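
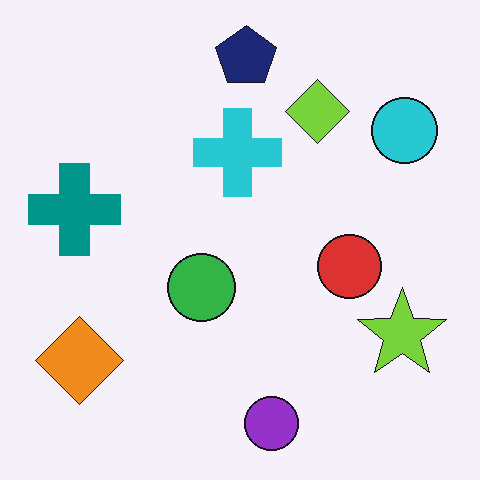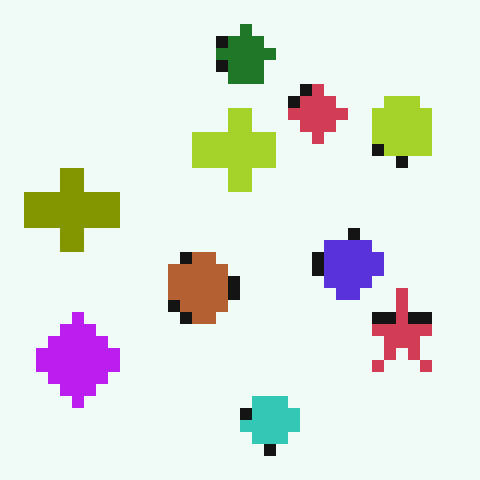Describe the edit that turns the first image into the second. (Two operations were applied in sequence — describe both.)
It was hue-shifted through roughly half the color wheel, then heavily pixelated into large blocks.

Every shape's color has rotated by the same amount around the hue wheel — a uniform hue shift. Shapes are reduced to large square blocks; fine edges and outlines are lost — a downscale-then-upscale (mosaic) effect.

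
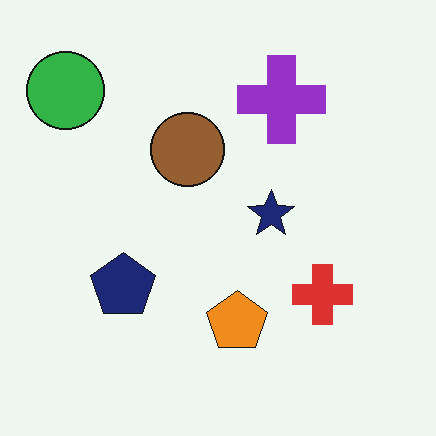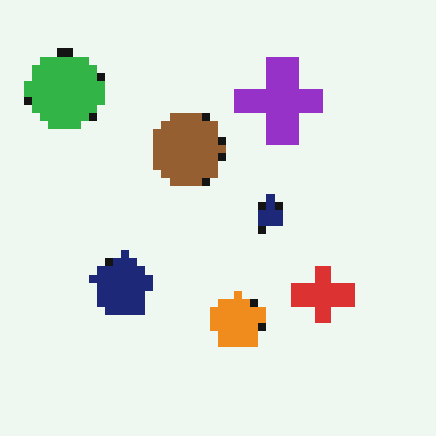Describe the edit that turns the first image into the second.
The image was moderately pixelated.

Shapes are reduced to large square blocks; fine edges and outlines are lost — a downscale-then-upscale (mosaic) effect.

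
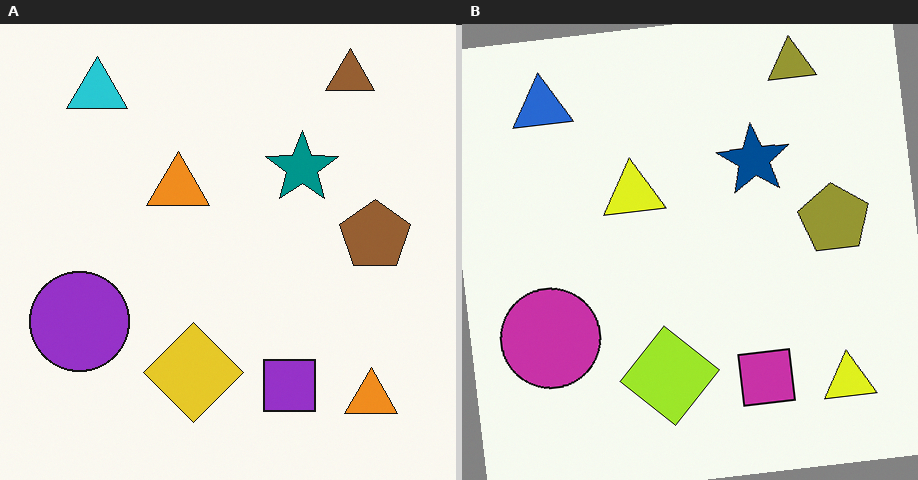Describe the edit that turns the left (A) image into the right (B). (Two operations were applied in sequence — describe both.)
This is the original image hue-shifted by a small amount, then rotated counter-clockwise by a slight angle.

Every shape's color has rotated by the same amount around the hue wheel — a uniform hue shift. Every shape is tilted by the same angle and the image corners show triangular fill wedges — a whole-image rotation by a non-right angle.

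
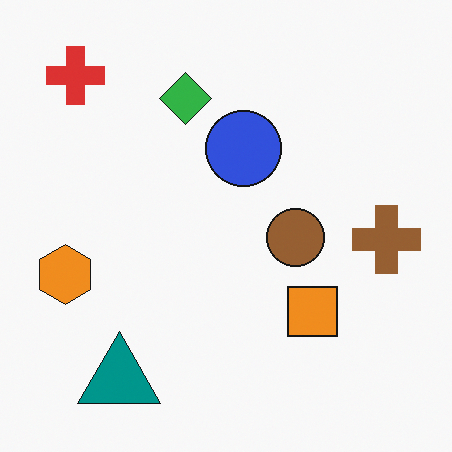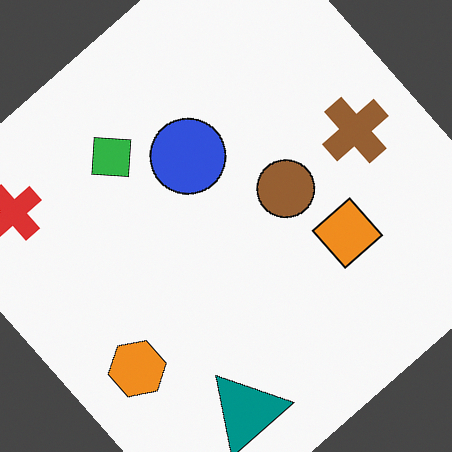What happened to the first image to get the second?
The second image is the first rotated counter-clockwise by a large amount — several tens of degrees.

Every shape is tilted by the same angle and the image corners show triangular fill wedges — a whole-image rotation by a non-right angle.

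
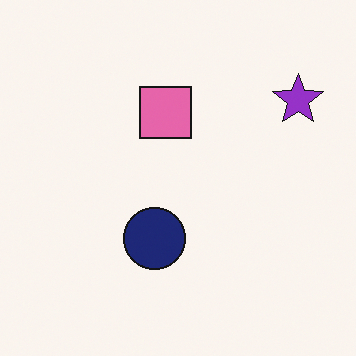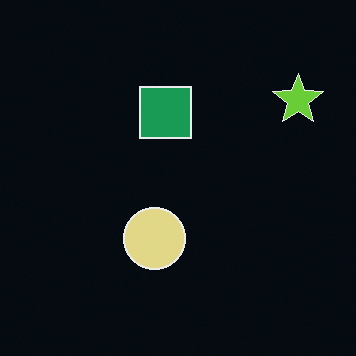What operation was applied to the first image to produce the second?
This is the original image color-inverted (negative).

The light background has become dark and every shape's color is its complement — a photographic negative.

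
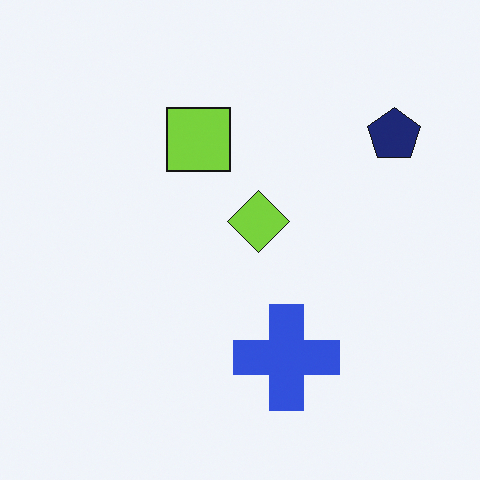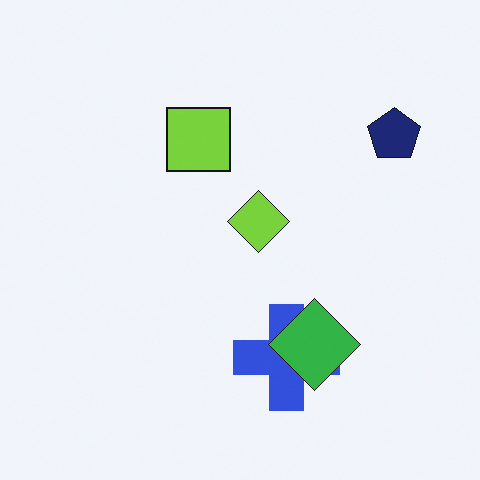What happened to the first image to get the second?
It was overlaid with an additional green diamond.

A green diamond appears in the second image that is absent from the first.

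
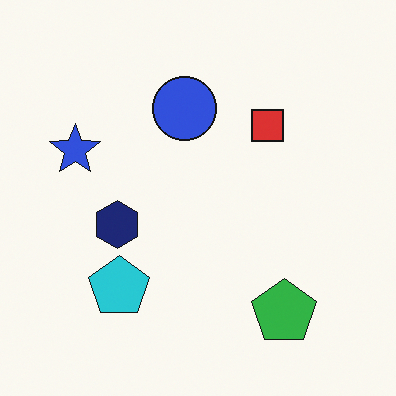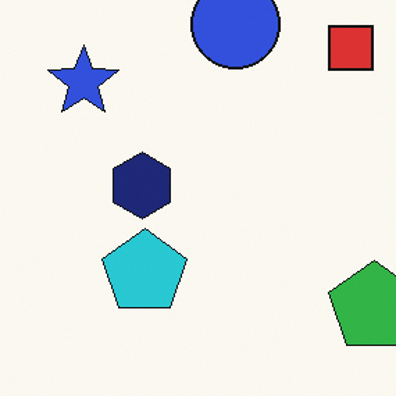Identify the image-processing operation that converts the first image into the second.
It was cropped to a modestly smaller region and rescaled.

The visible shapes are larger and the field of view is narrower; shapes near the original edges may be partly or wholly outside the frame — a crop-and-rescale.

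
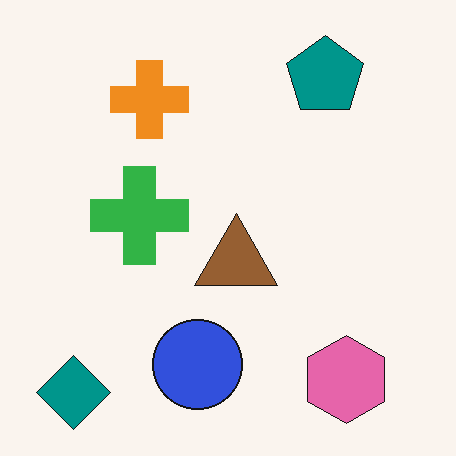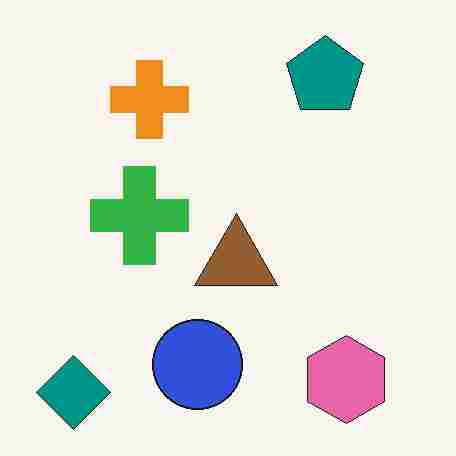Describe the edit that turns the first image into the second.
Heavily JPEG-compressed with obvious blocking artifacts.

Blocky 8×8 compression artifacts appear around shape edges and the flat background shows ringing — characteristic JPEG degradation.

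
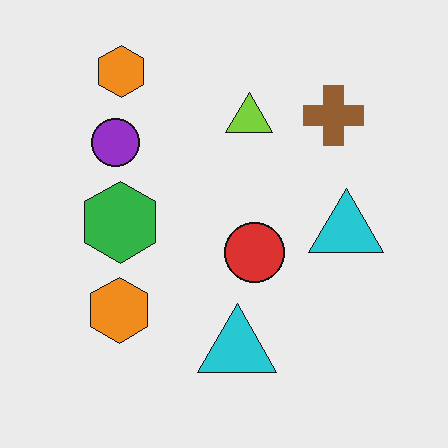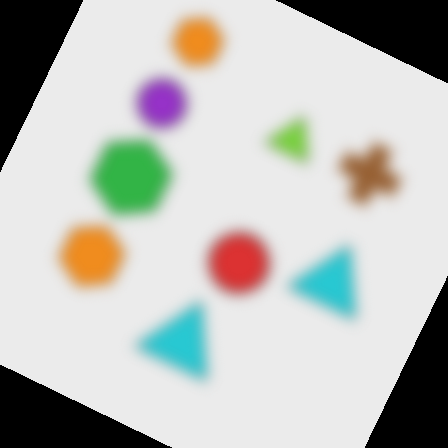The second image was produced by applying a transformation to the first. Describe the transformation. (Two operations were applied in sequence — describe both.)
Strongly gaussian-blurred, then rotated clockwise by a moderate amount.

Shape edges and outlines are uniformly softened across the whole image. Every shape is tilted by the same angle and the image corners show triangular fill wedges — a whole-image rotation by a non-right angle.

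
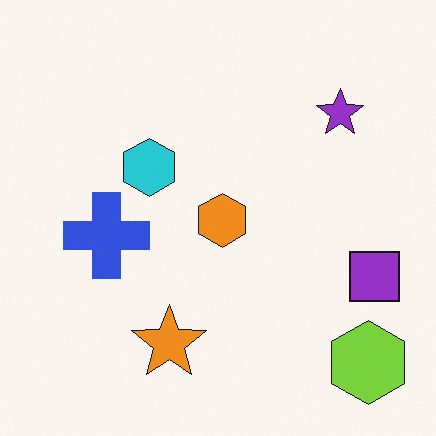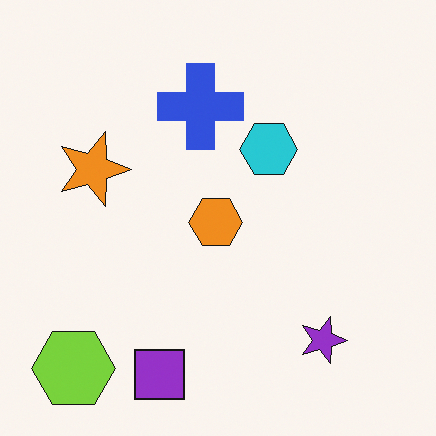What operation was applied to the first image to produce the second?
The transformation is: rotated 90° clockwise.

The lime hexagon sits in the bottom-right of the first image and the bottom-left of the second — consistent with a whole-image 90° clockwise rotation.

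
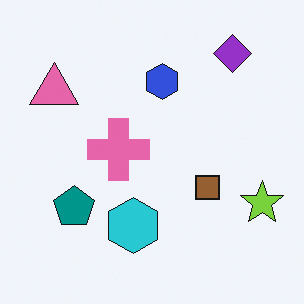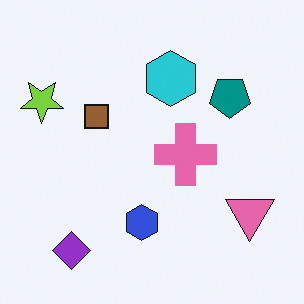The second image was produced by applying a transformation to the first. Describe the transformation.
The image was rotated 180°.

The purple diamond sits in the top-right of the first image and the bottom-left of the second — consistent with a whole-image 180° rotation.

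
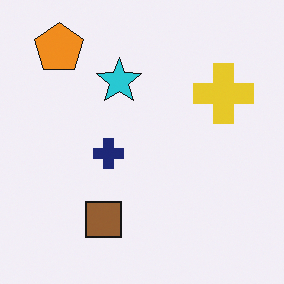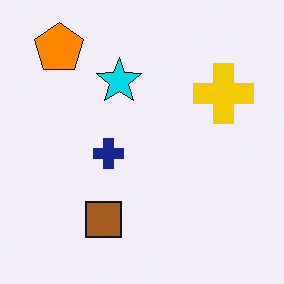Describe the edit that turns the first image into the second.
The transformation is: slightly oversaturated.

All colors are more vivid — a global saturation change.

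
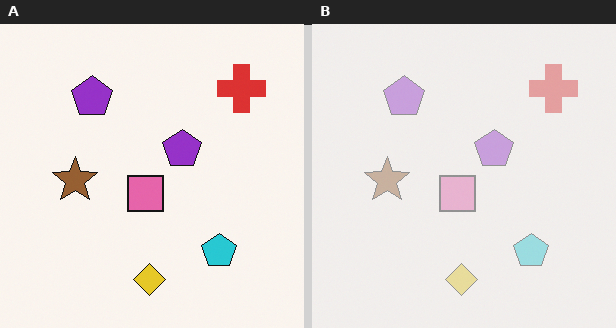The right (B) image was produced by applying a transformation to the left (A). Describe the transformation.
The transformation is: given much lower contrast.

Tones are pushed toward mid-grey across the whole image — a global contrast change.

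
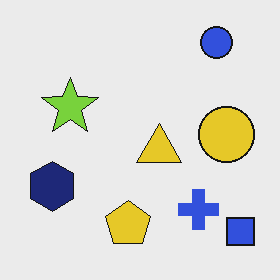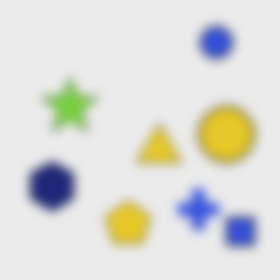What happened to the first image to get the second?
Strongly gaussian-blurred.

Shape edges and outlines are uniformly softened across the whole image.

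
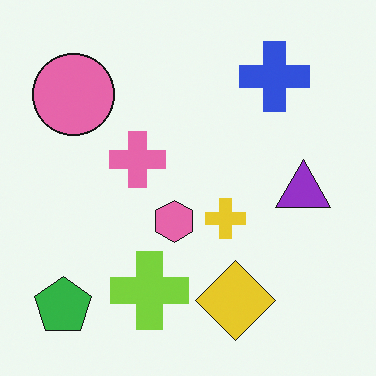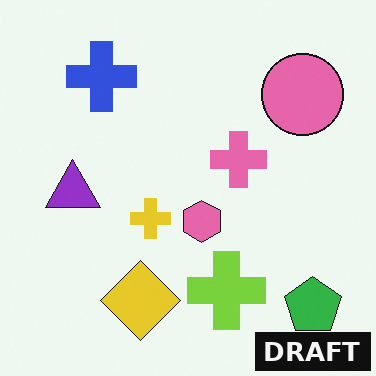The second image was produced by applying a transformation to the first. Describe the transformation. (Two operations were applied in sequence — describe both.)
It was flipped horizontally (left ↔ right), then watermarked with the text "DRAFT" in the lower-right corner.

The green pentagon is in the bottom-left of the first image and the bottom-right of the second — shapes on opposite sides of the vertical midline have swapped in a mirror flip. A dark label reading "DRAFT" appears in the lower-right corner.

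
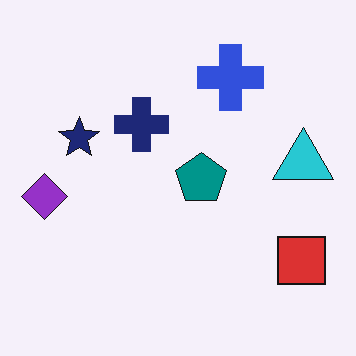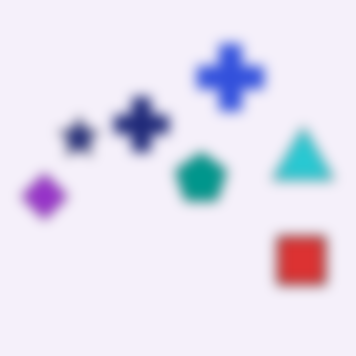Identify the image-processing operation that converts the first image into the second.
The image was strongly gaussian-blurred.

Shape edges and outlines are uniformly softened across the whole image.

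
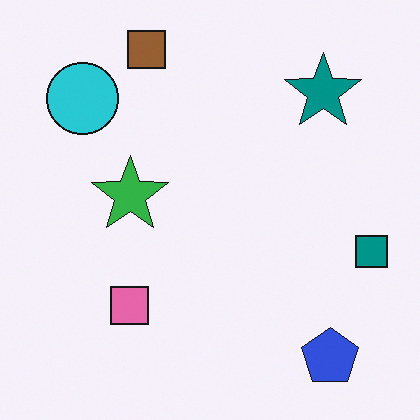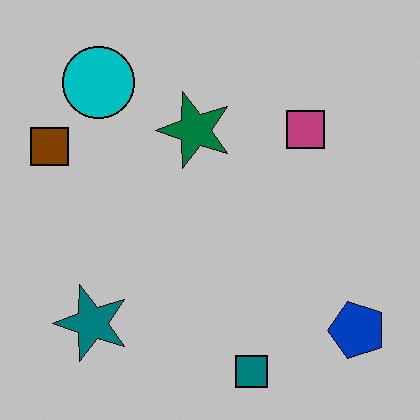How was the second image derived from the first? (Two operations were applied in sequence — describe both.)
This is the original image heavily posterized to just a handful of flat colors, then transposed (reflected across the top-left ↔ bottom-right diagonal).

Each flat color has snapped to a coarser quantized level — most visibly, the near-white background has dropped to a flat grey. Shapes have swapped their row and column positions — what was in the top-right is now in the bottom-left — a diagonal reflection.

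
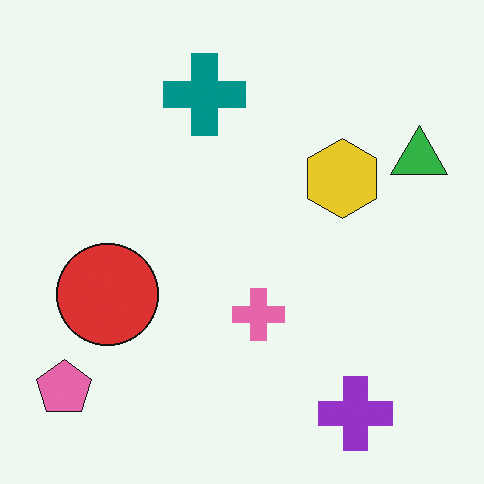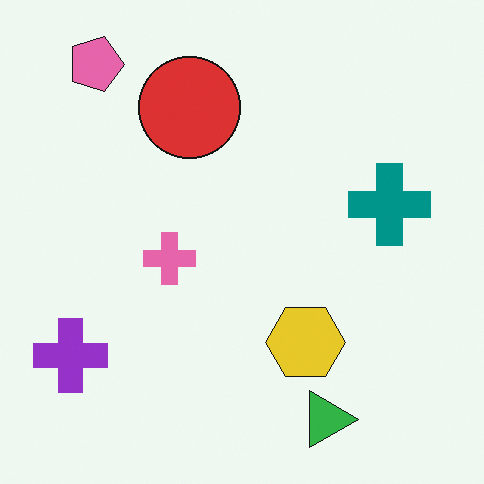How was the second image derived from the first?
Rotated 90° clockwise.

The pink pentagon sits in the bottom-left of the first image and the top-left of the second — consistent with a whole-image 90° clockwise rotation.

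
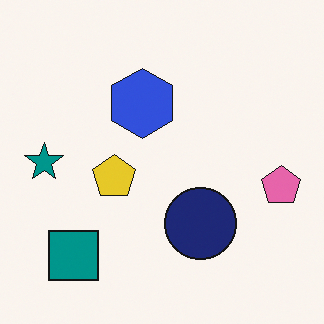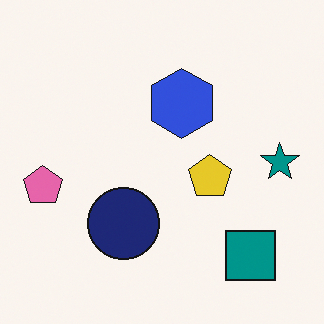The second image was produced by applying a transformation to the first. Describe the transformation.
The transformation is: flipped horizontally (left ↔ right).

The pink pentagon is in the right of the first image and the left of the second — shapes on opposite sides of the vertical midline have swapped in a mirror flip.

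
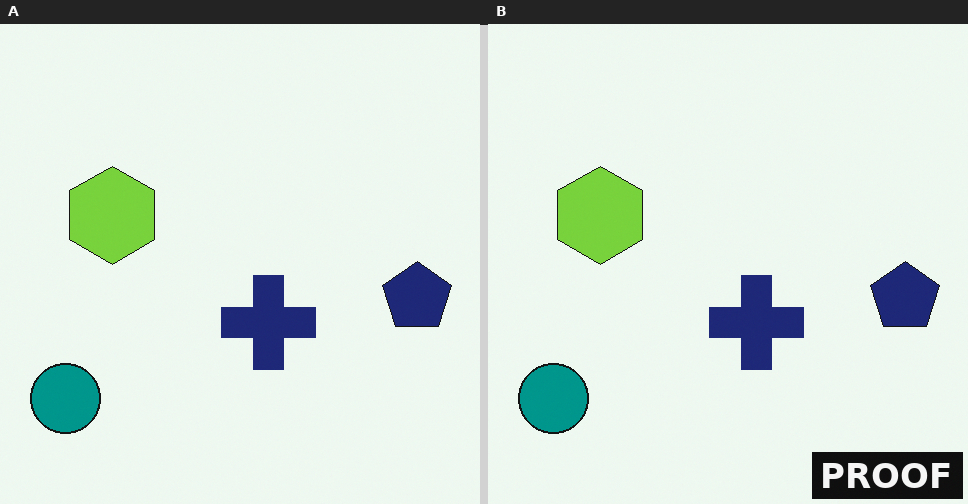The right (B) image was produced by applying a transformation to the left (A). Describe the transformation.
The image was watermarked with the text "PROOF" in the lower-right corner.

A dark label reading "PROOF" appears in the lower-right corner.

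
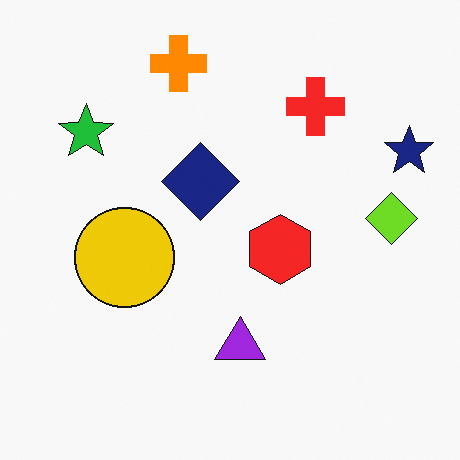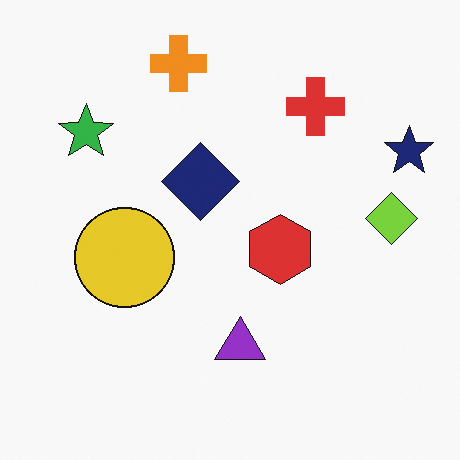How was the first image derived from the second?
It was slightly oversaturated.

All colors are more vivid — a global saturation change.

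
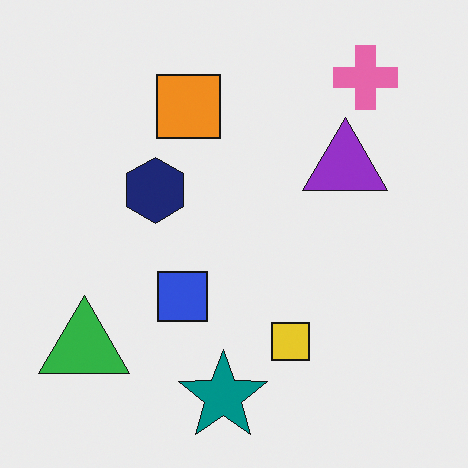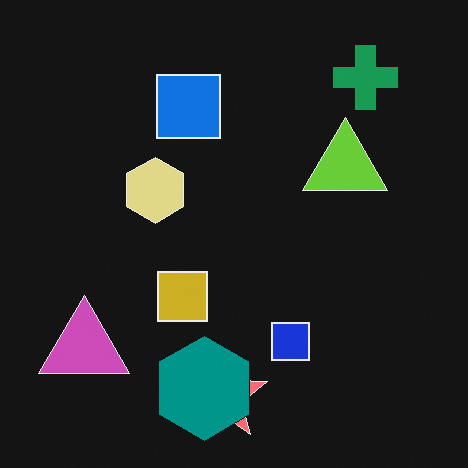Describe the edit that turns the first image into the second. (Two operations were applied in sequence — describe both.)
The second image is the first color-inverted (negative), then overlaid with an additional teal hexagon.

The light background has become dark and every shape's color is its complement — a photographic negative. A teal hexagon appears in the second image that is absent from the first.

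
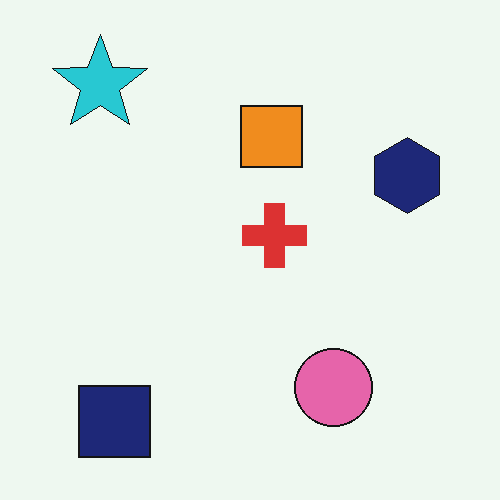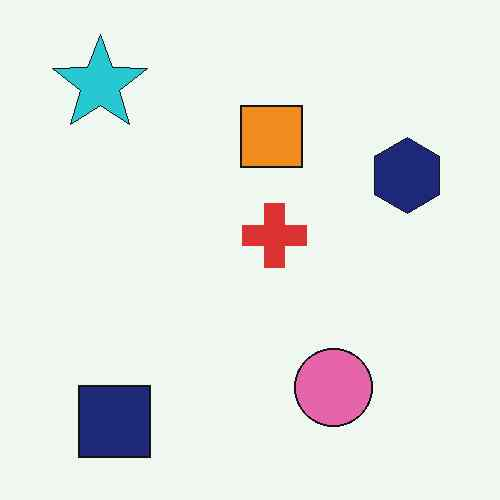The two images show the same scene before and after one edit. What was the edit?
JPEG-compressed with visible artifacts.

Blocky 8×8 compression artifacts appear around shape edges and the flat background shows ringing — characteristic JPEG degradation.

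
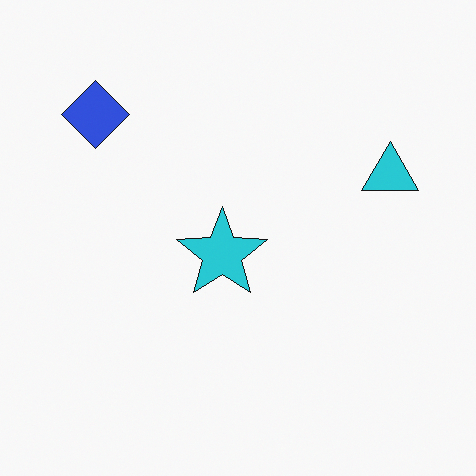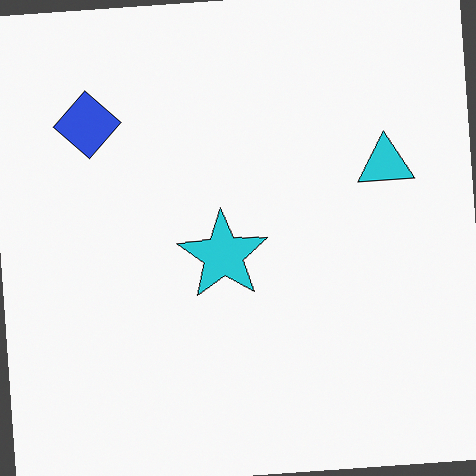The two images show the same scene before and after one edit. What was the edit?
Rotated counter-clockwise by a few degrees.

Every shape is tilted by the same angle and the image corners show triangular fill wedges — a whole-image rotation by a non-right angle.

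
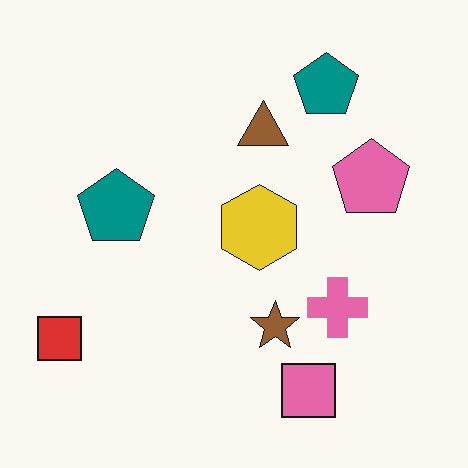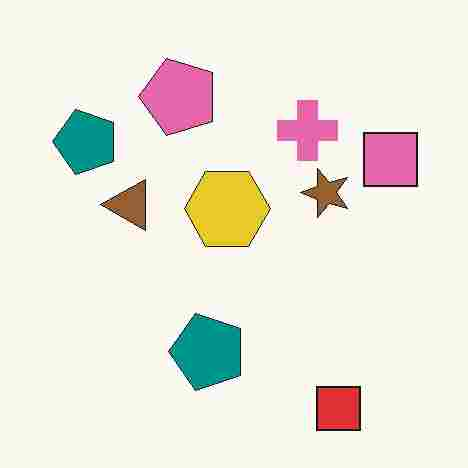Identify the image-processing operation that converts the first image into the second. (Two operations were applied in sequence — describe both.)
The image was rotated 90° counter-clockwise, then heavily JPEG-compressed with obvious blocking artifacts.

The red square sits in the bottom-left of the first image and the bottom-right of the second — consistent with a whole-image 90° counter-clockwise rotation. Blocky 8×8 compression artifacts appear around shape edges and the flat background shows ringing — characteristic JPEG degradation.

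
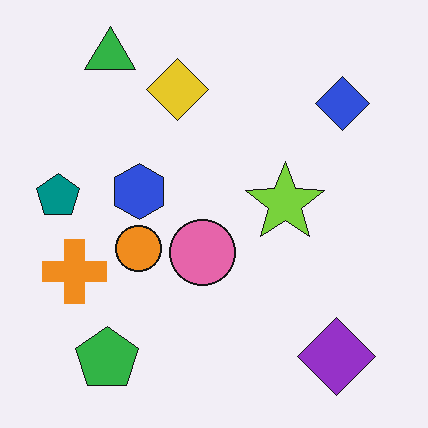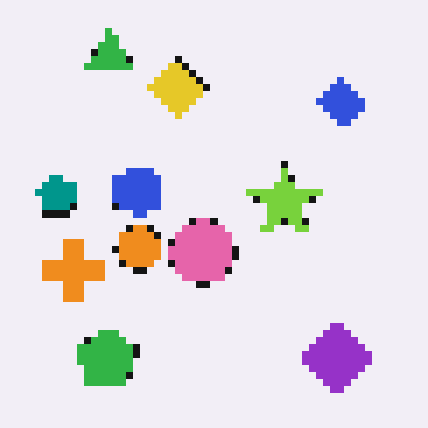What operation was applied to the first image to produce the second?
It was pixelated into visible square blocks.

Shapes are reduced to large square blocks; fine edges and outlines are lost — a downscale-then-upscale (mosaic) effect.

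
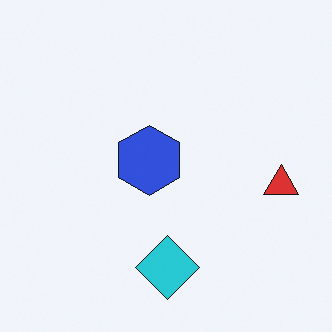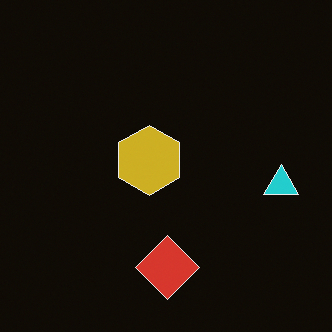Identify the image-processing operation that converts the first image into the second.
Color-inverted (negative).

The light background has become dark and every shape's color is its complement — a photographic negative.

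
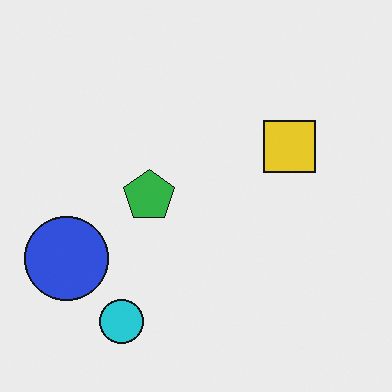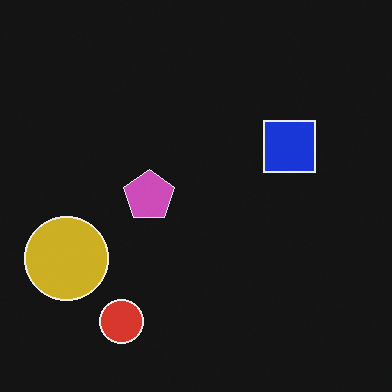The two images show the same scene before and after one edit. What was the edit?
The image was color-inverted (negative).

The light background has become dark and every shape's color is its complement — a photographic negative.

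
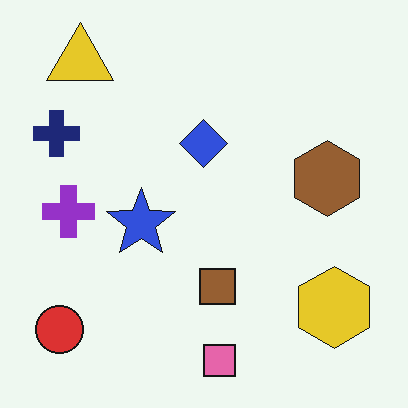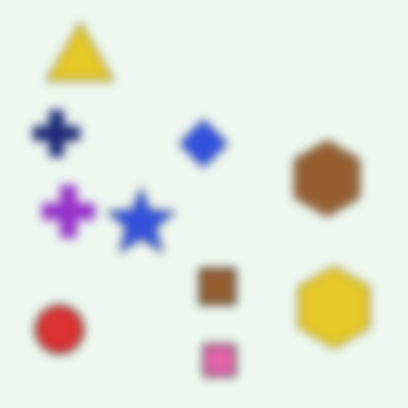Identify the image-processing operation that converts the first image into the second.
The second image is the first moderately blurred.

Shape edges and outlines are uniformly softened across the whole image.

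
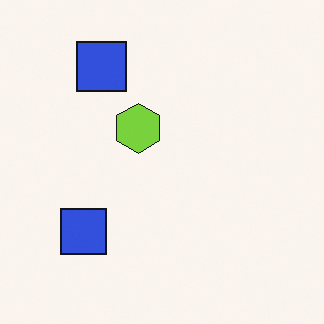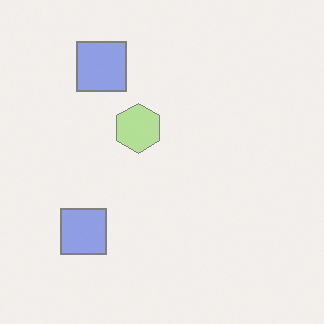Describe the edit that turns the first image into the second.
Given much lower contrast.

Tones are pushed toward mid-grey across the whole image — a global contrast change.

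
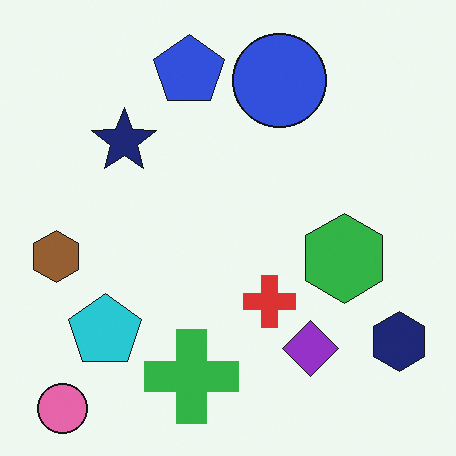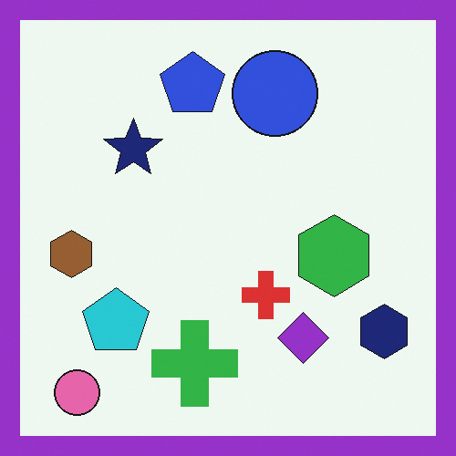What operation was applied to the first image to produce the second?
This is the original image framed with a purple border.

A solid purple frame runs around the edge of the second image, with the content slightly shrunk inside it.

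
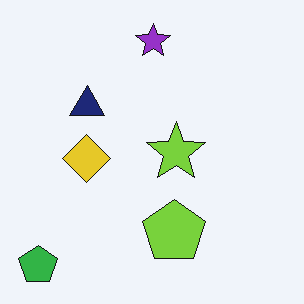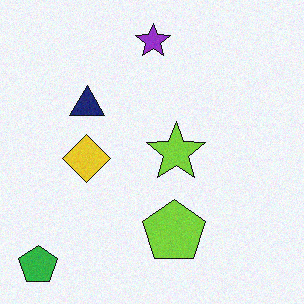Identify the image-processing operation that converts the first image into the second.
The image was degraded with a light layer of grain.

Random speckle covers the whole image, including the flat background.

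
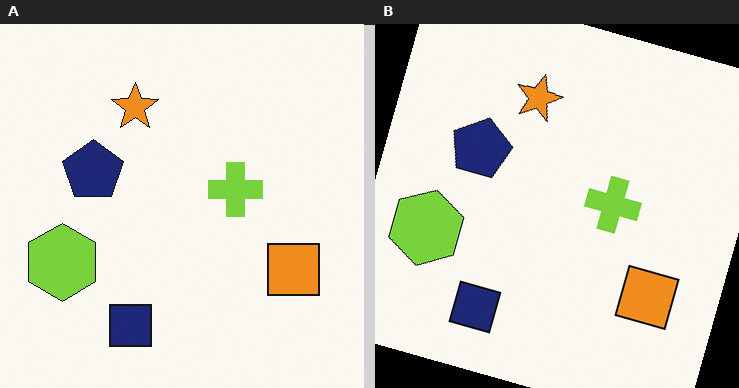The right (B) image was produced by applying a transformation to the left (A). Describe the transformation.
Rotated clockwise by a clearly visible amount.

Every shape is tilted by the same angle and the image corners show triangular fill wedges — a whole-image rotation by a non-right angle.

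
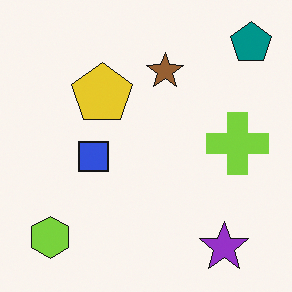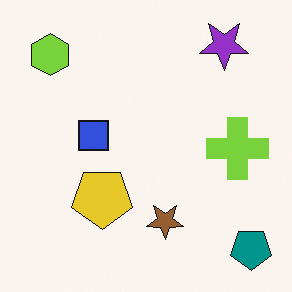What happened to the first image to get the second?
The image was flipped vertically (top ↔ bottom).

The teal pentagon is in the top-right of the first image and the bottom-right of the second — shapes on opposite sides of the horizontal midline have swapped in a mirror flip.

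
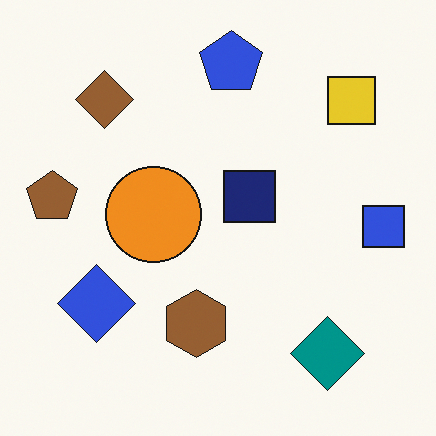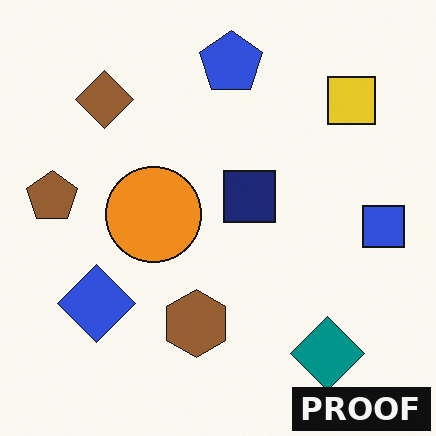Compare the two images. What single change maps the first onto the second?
This is the original image watermarked with the text "PROOF" in the lower-right corner.

A dark label reading "PROOF" appears in the lower-right corner.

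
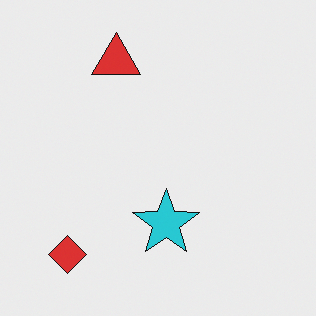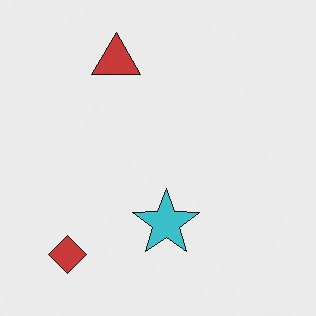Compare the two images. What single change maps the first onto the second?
The second image is the first slightly desaturated.

All colors are more muted and greyish — a global saturation change.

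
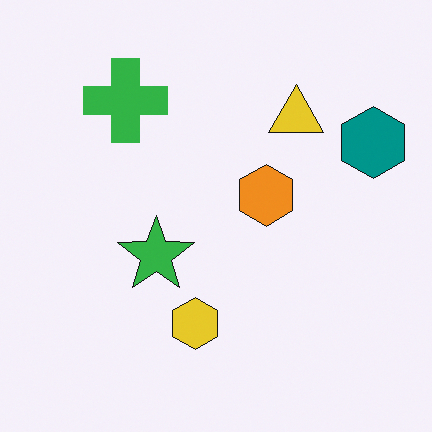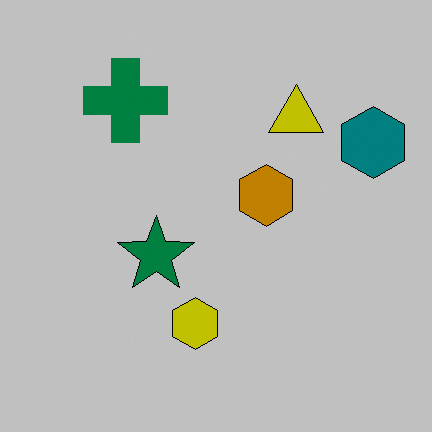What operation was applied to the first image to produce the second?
It was heavily posterized to just a handful of flat colors.

Each flat color has snapped to a coarser quantized level — most visibly, the near-white background has dropped to a flat grey.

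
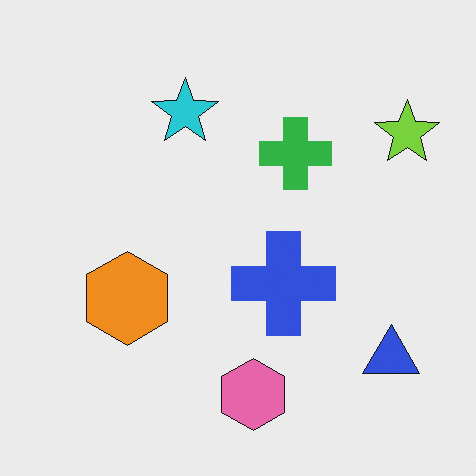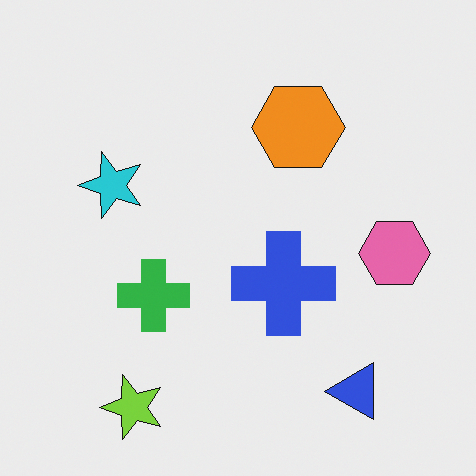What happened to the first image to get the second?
It was transposed (reflected across the top-left ↔ bottom-right diagonal).

Shapes have swapped their row and column positions — what was in the top-right is now in the bottom-left — a diagonal reflection.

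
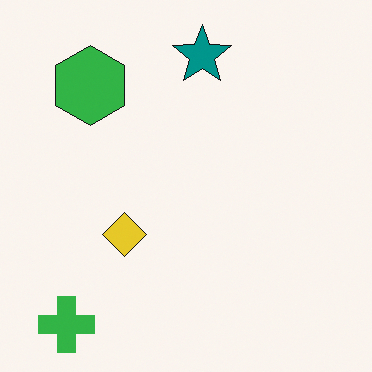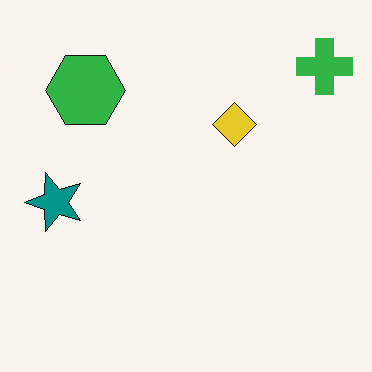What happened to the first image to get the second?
This is the original image transposed (reflected across the top-left ↔ bottom-right diagonal).

Shapes have swapped their row and column positions — what was in the top-right is now in the bottom-left — a diagonal reflection.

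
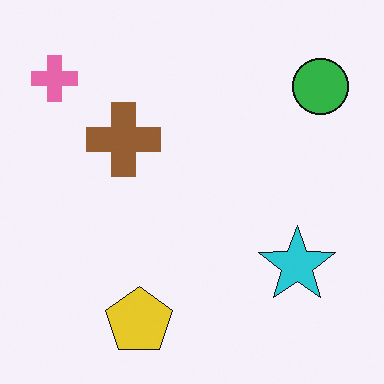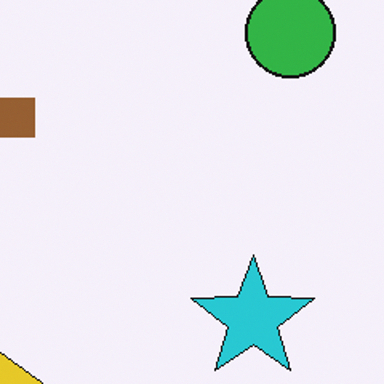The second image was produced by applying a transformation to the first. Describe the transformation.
The transformation is: cropped slightly and scaled back up.

The visible shapes are larger and the field of view is narrower; shapes near the original edges may be partly or wholly outside the frame — a crop-and-rescale.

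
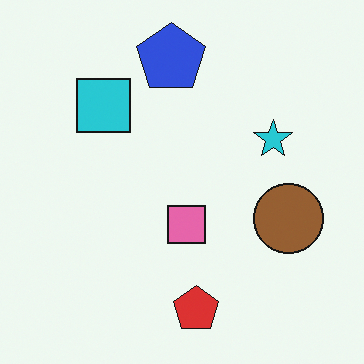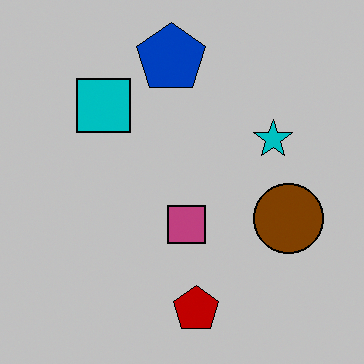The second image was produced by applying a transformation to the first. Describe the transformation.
It was aggressively posterized.

Each flat color has snapped to a coarser quantized level — most visibly, the near-white background has dropped to a flat grey.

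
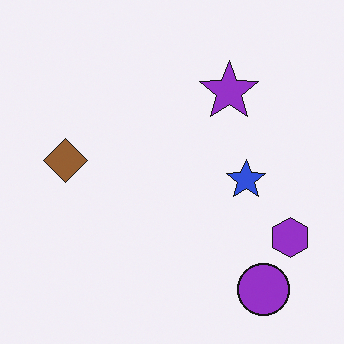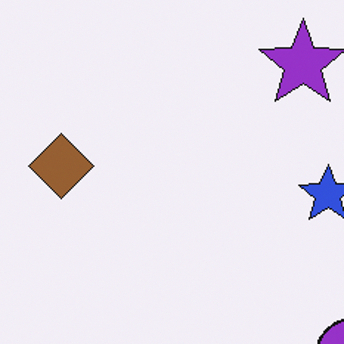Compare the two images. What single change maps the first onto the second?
The second image is the first cropped to a modestly smaller region and rescaled.

The visible shapes are larger and the field of view is narrower; shapes near the original edges may be partly or wholly outside the frame — a crop-and-rescale.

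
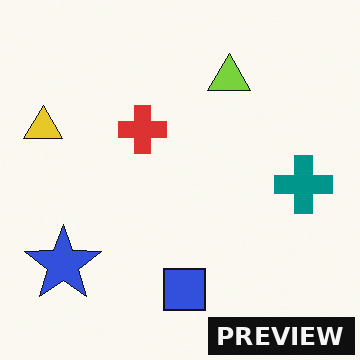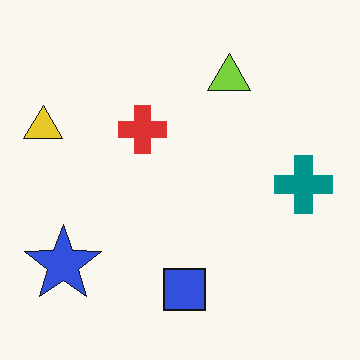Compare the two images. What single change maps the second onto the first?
The first image is the second watermarked with the text "PREVIEW" in the lower-right corner.

A dark label reading "PREVIEW" appears in the lower-right corner.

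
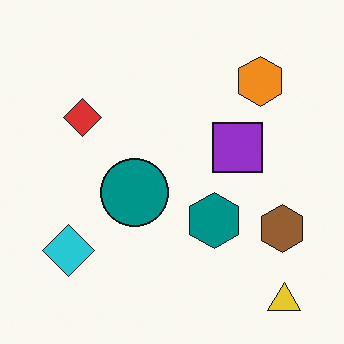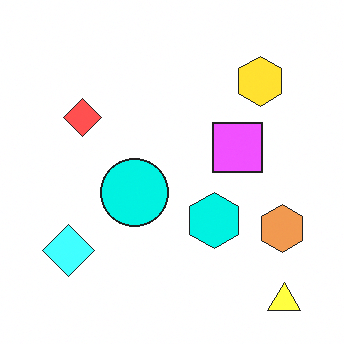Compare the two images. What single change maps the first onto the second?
This is the original image noticeably brightened.

Every pixel — background and shapes alike — is uniformly brightened.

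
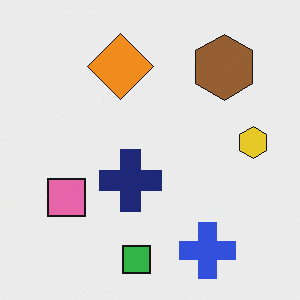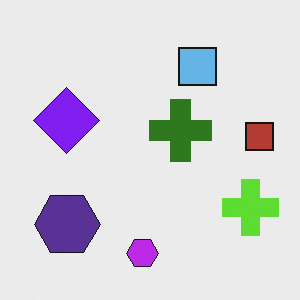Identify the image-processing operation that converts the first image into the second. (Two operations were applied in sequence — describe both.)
The image was hue-shifted through roughly half the color wheel, then transposed (reflected across the top-left ↔ bottom-right diagonal).

Every shape's color has rotated by the same amount around the hue wheel — a uniform hue shift. Shapes have swapped their row and column positions — what was in the top-right is now in the bottom-left — a diagonal reflection.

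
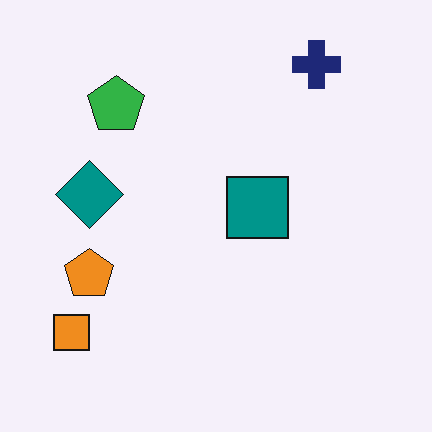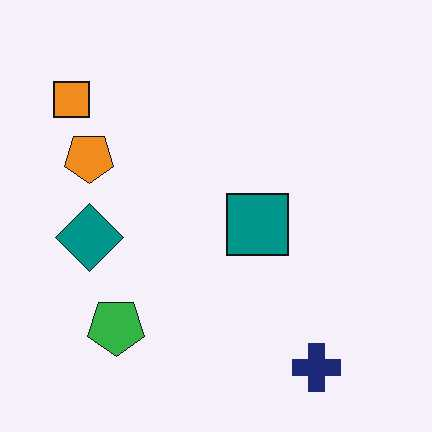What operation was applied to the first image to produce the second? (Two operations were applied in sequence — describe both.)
The transformation is: flipped vertically (top ↔ bottom), then JPEG-compressed with visible artifacts.

The navy cross is in the top-right of the first image and the bottom-right of the second — shapes on opposite sides of the horizontal midline have swapped in a mirror flip. Blocky 8×8 compression artifacts appear around shape edges and the flat background shows ringing — characteristic JPEG degradation.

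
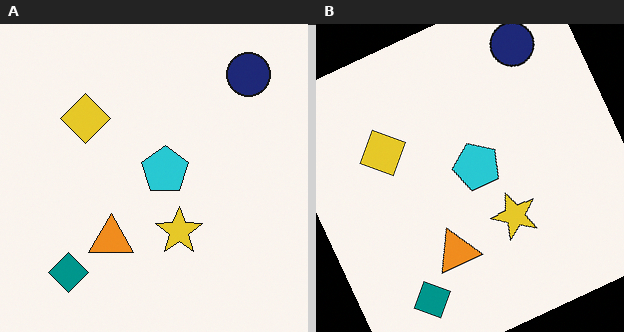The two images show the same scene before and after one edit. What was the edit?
Rotated counter-clockwise by a clearly visible amount.

Every shape is tilted by the same angle and the image corners show triangular fill wedges — a whole-image rotation by a non-right angle.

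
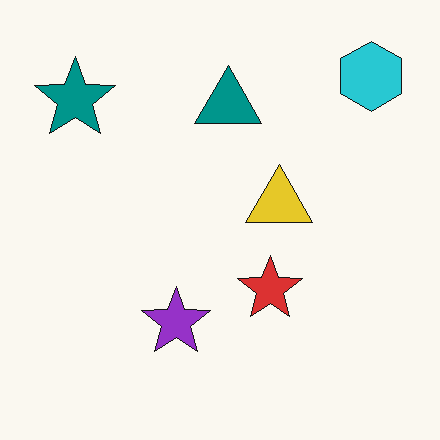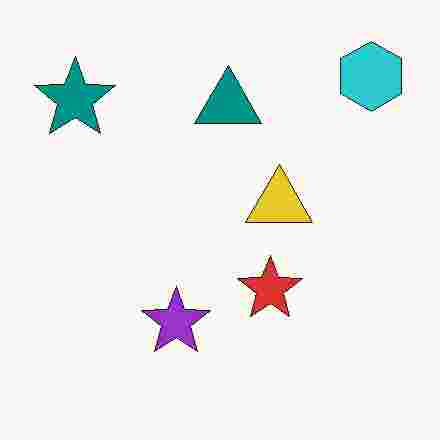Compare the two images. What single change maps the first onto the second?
The image was degraded with heavy JPEG compression.

Blocky 8×8 compression artifacts appear around shape edges and the flat background shows ringing — characteristic JPEG degradation.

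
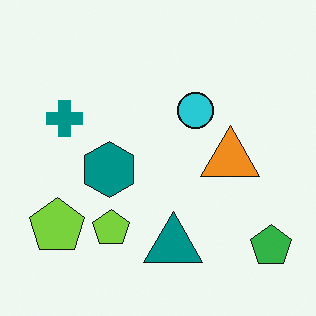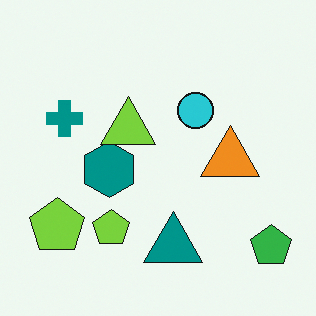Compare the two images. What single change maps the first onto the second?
The image was overlaid with an additional lime triangle.

A lime triangle appears in the second image that is absent from the first.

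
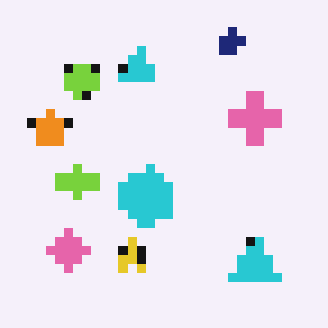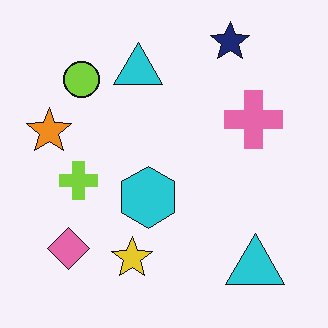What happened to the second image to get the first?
It was coarsely pixelated.

Shapes are reduced to large square blocks; fine edges and outlines are lost — a downscale-then-upscale (mosaic) effect.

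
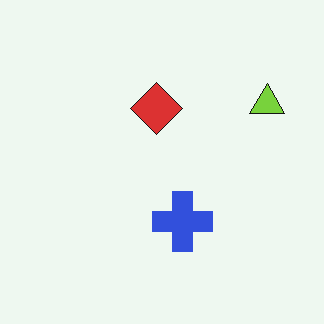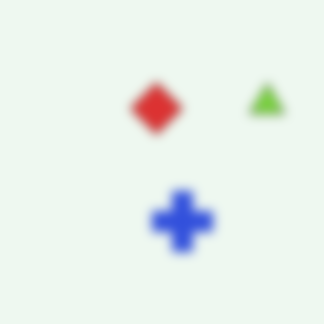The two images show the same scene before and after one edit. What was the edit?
This is the original image heavily blurred.

Shape edges and outlines are uniformly softened across the whole image.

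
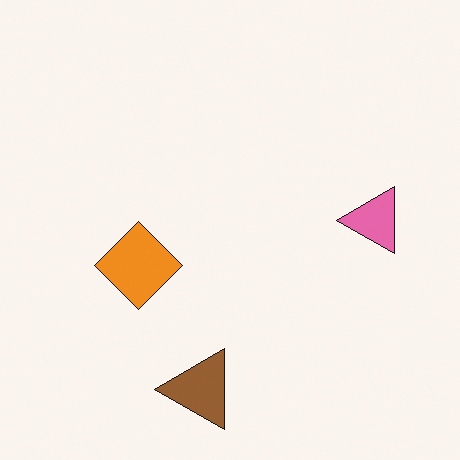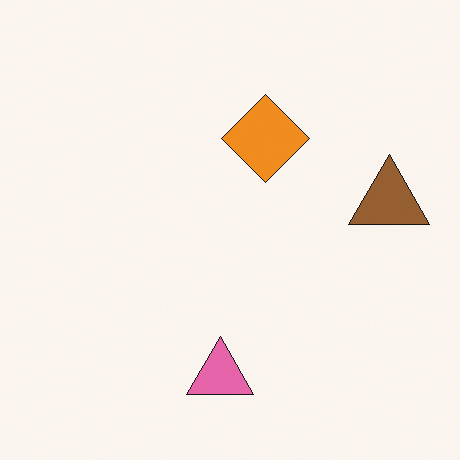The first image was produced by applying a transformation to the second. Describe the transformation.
The first image is the second transposed (reflected across the top-left ↔ bottom-right diagonal).

Shapes have swapped their row and column positions — what was in the top-right is now in the bottom-left — a diagonal reflection.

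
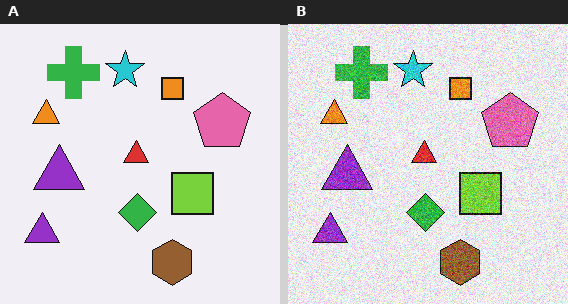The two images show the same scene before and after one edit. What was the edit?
It was degraded with heavy additive noise.

Random speckle covers the whole image, including the flat background.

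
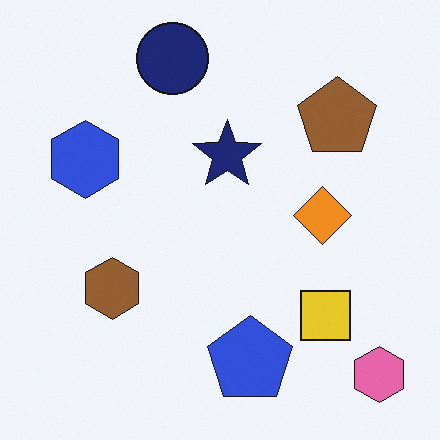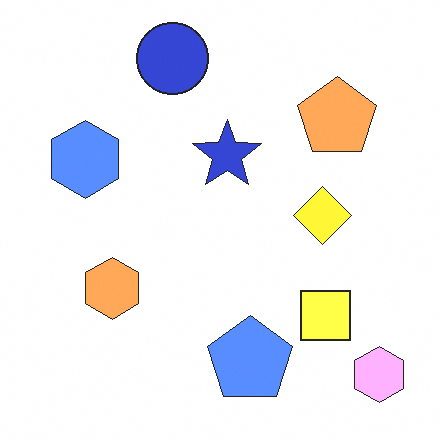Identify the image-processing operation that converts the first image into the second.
The transformation is: noticeably brightened.

Every pixel — background and shapes alike — is uniformly brightened.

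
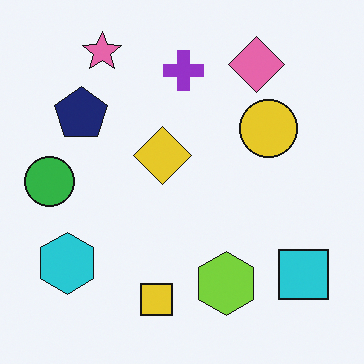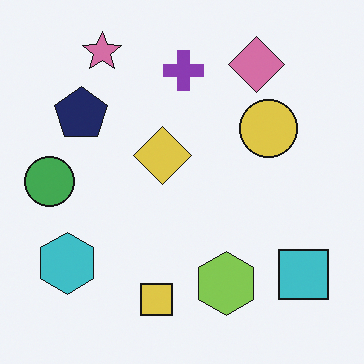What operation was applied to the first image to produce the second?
This is the original image slightly desaturated.

All colors are more muted and greyish — a global saturation change.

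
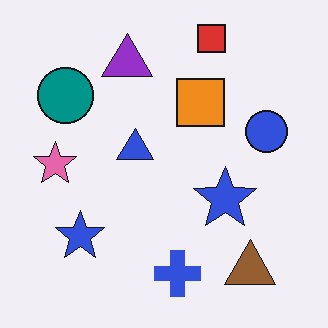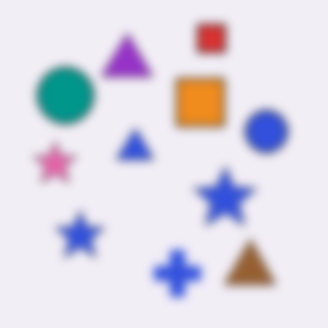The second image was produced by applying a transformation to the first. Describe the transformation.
The second image is the first moderately blurred.

Shape edges and outlines are uniformly softened across the whole image.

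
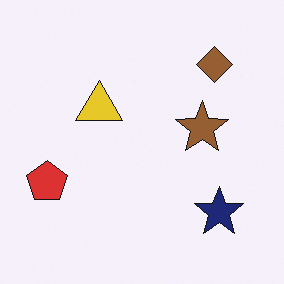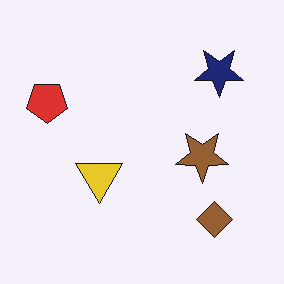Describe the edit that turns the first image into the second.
This is the original image flipped vertically (top ↔ bottom).

The brown diamond is in the top-right of the first image and the bottom-right of the second — shapes on opposite sides of the horizontal midline have swapped in a mirror flip.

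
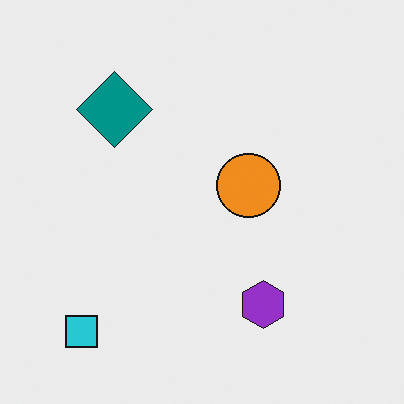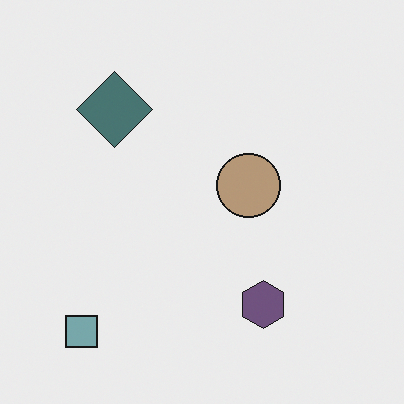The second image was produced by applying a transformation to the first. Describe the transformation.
Heavily desaturated.

All colors are more muted and greyish — a global saturation change.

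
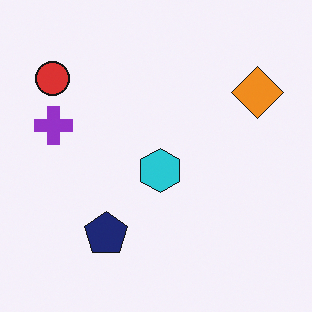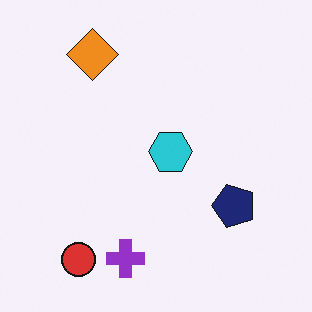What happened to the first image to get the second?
The transformation is: rotated 90° counter-clockwise.

The red circle sits in the top-left of the first image and the bottom-left of the second — consistent with a whole-image 90° counter-clockwise rotation.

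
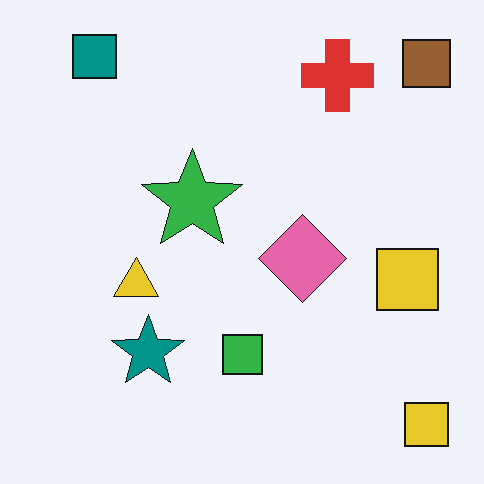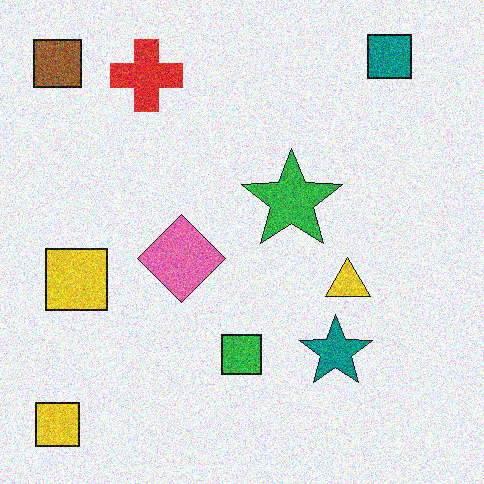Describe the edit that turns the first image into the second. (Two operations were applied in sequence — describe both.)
It was flipped horizontally (left ↔ right), then degraded with heavy additive noise.

The brown square is in the top-right of the first image and the top-left of the second — shapes on opposite sides of the vertical midline have swapped in a mirror flip. Random speckle covers the whole image, including the flat background.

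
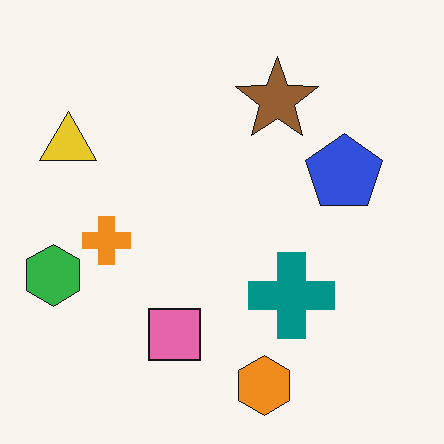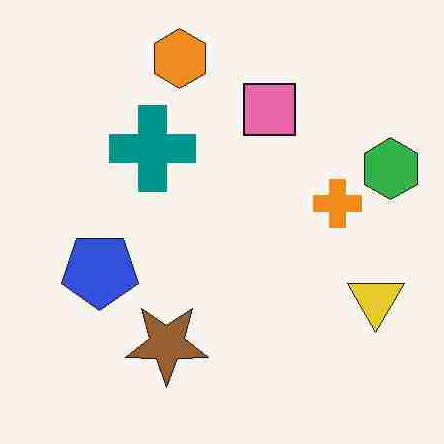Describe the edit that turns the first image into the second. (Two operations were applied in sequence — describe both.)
It was degraded with heavy JPEG compression, then rotated 180°.

Blocky 8×8 compression artifacts appear around shape edges and the flat background shows ringing — characteristic JPEG degradation. The green hexagon sits in the left of the first image and the right of the second — consistent with a whole-image 180° rotation.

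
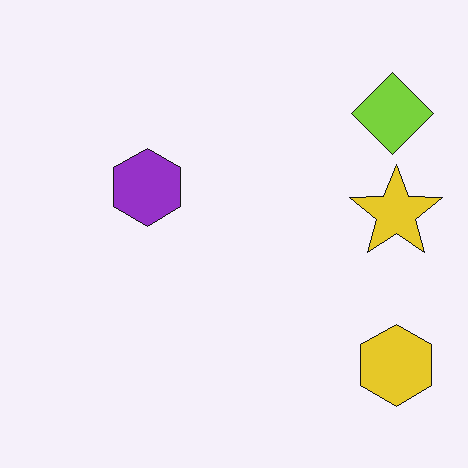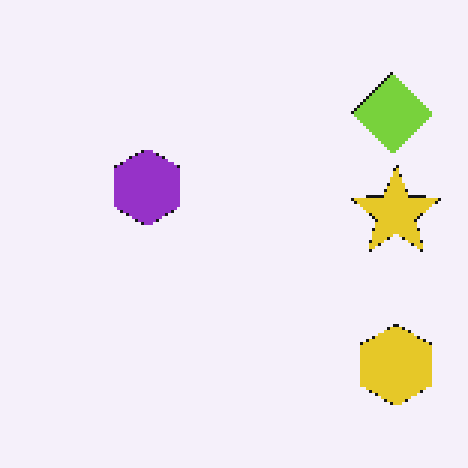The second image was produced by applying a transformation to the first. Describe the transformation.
The image was mildly pixelated.

Shapes are reduced to large square blocks; fine edges and outlines are lost — a downscale-then-upscale (mosaic) effect.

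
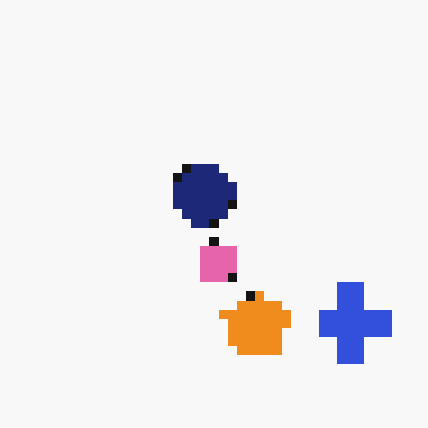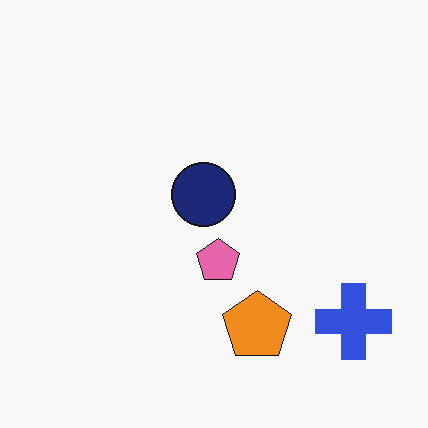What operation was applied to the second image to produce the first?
Heavily pixelated into large blocks.

Shapes are reduced to large square blocks; fine edges and outlines are lost — a downscale-then-upscale (mosaic) effect.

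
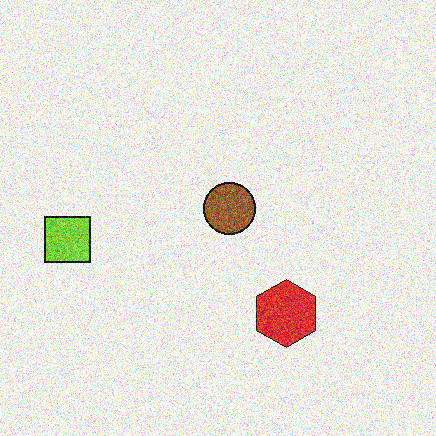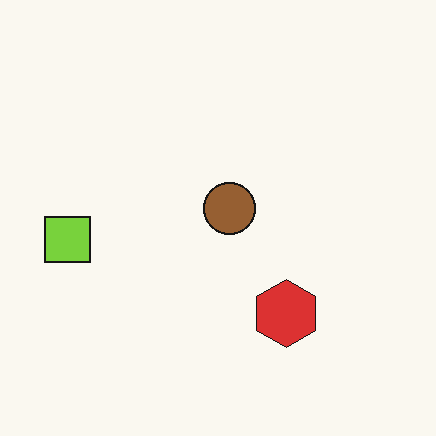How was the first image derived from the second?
The first image is the second degraded with strong gaussian noise.

Random speckle covers the whole image, including the flat background.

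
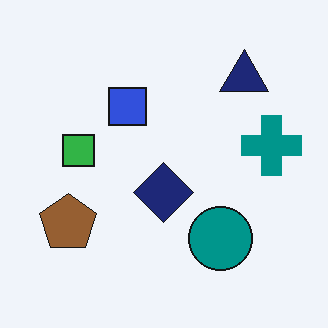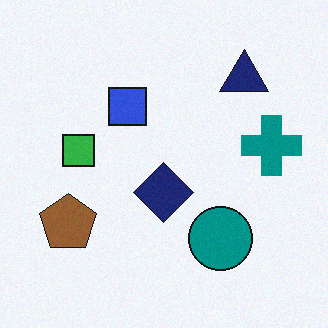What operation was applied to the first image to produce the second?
Degraded with a light layer of grain.

Random speckle covers the whole image, including the flat background.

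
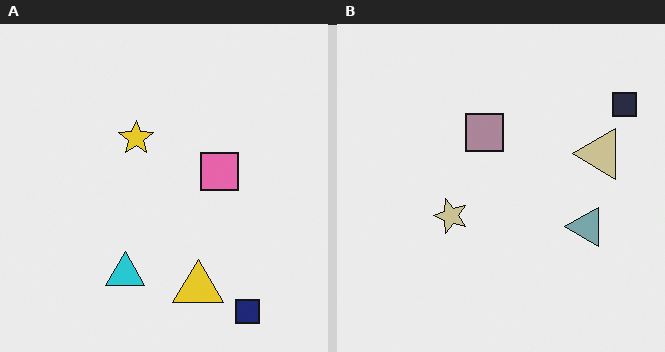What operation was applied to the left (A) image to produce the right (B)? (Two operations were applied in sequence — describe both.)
Rotated 90° counter-clockwise, then heavily desaturated.

The navy square sits in the bottom-right of the left (A) image and the top-right of the right (B) — consistent with a whole-image 90° counter-clockwise rotation. All colors are more muted and greyish — a global saturation change.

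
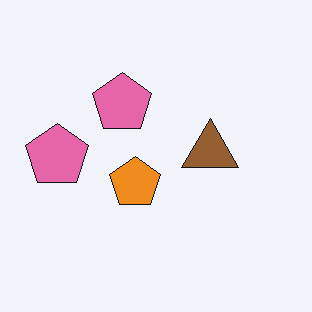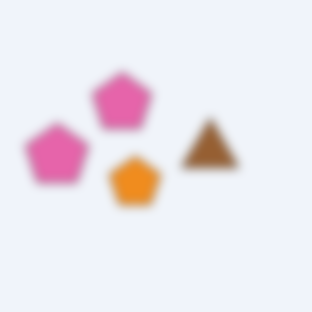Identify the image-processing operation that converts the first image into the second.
The image was strongly gaussian-blurred.

Shape edges and outlines are uniformly softened across the whole image.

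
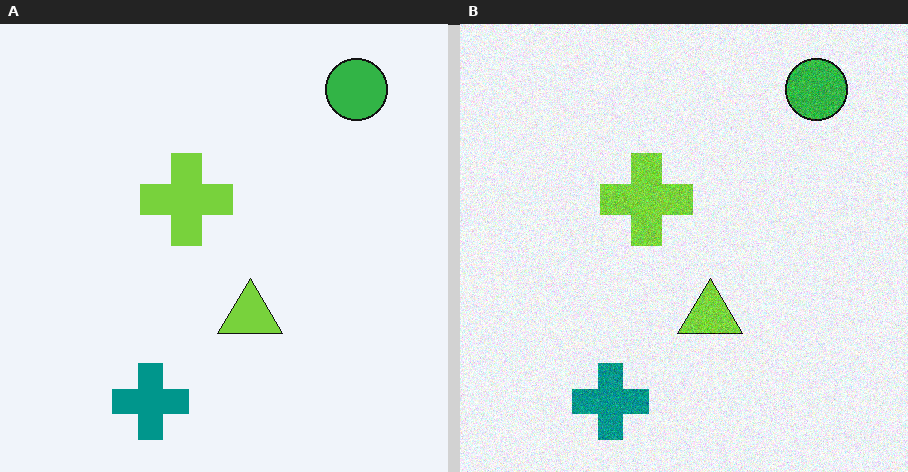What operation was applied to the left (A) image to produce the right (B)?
Degraded with visible gaussian noise.

Random speckle covers the whole image, including the flat background.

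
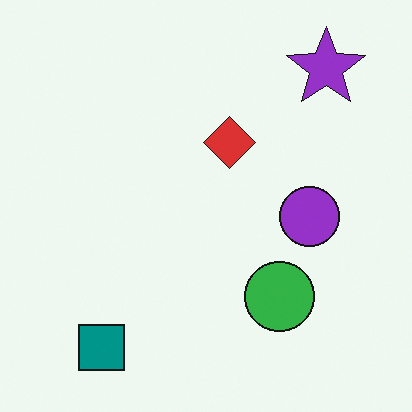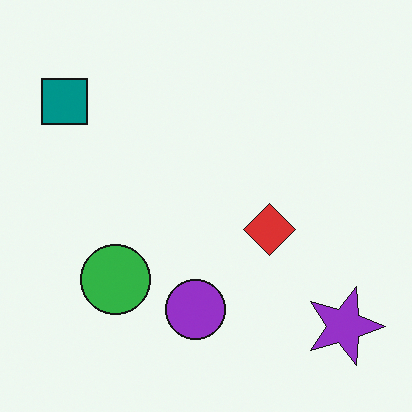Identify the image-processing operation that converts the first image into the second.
The image was rotated 90° clockwise.

The purple star sits in the top-right of the first image and the bottom-right of the second — consistent with a whole-image 90° clockwise rotation.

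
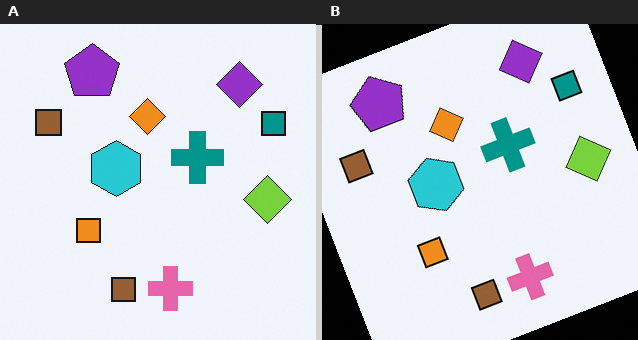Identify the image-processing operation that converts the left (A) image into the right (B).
This is the original image rotated counter-clockwise by a moderate amount.

Every shape is tilted by the same angle and the image corners show triangular fill wedges — a whole-image rotation by a non-right angle.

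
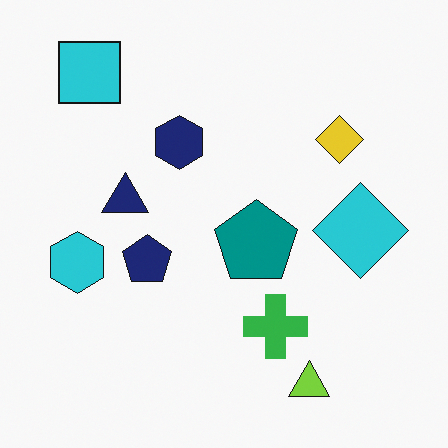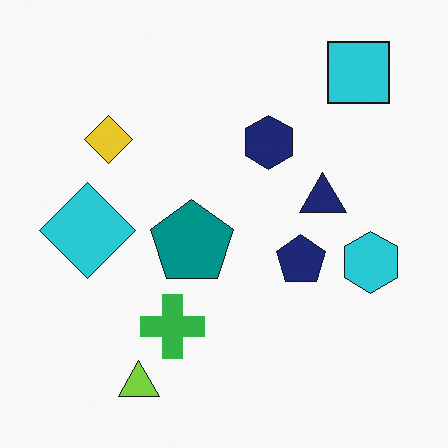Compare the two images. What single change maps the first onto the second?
It was flipped horizontally (left ↔ right).

The cyan hexagon is in the left of the first image and the right of the second — shapes on opposite sides of the vertical midline have swapped in a mirror flip.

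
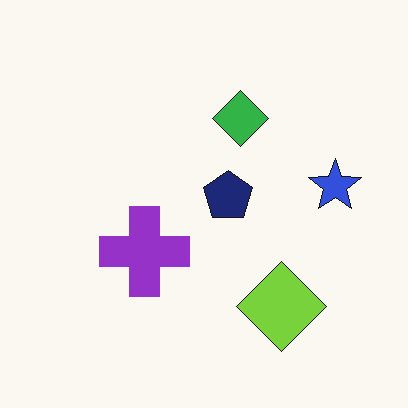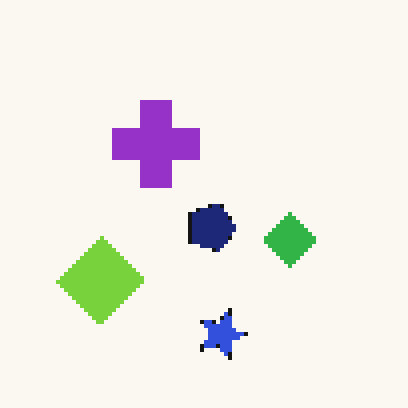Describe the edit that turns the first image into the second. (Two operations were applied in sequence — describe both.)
This is the original image rotated 90° clockwise, then mildly pixelated.

The blue star sits in the right of the first image and the bottom of the second — consistent with a whole-image 90° clockwise rotation. Shapes are reduced to large square blocks; fine edges and outlines are lost — a downscale-then-upscale (mosaic) effect.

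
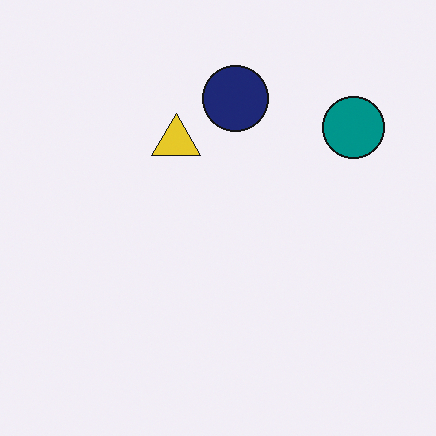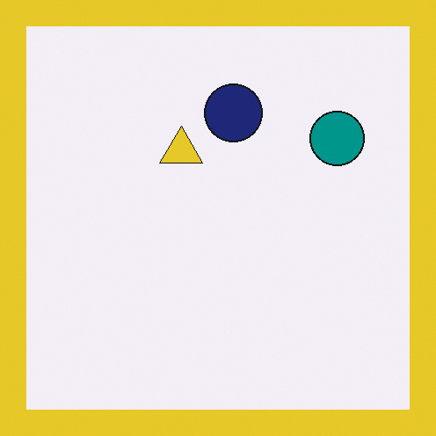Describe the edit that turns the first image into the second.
This is the original image framed with a yellow border.

A solid yellow frame runs around the edge of the second image, with the content slightly shrunk inside it.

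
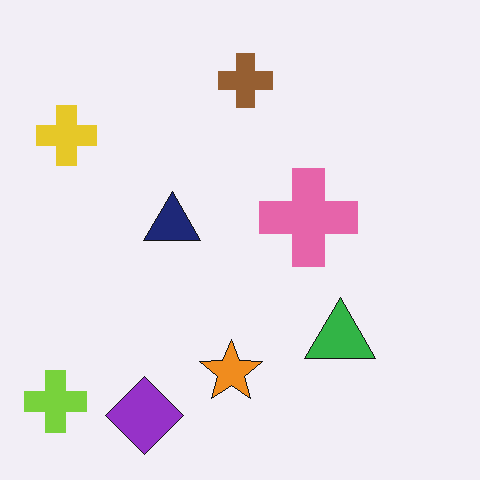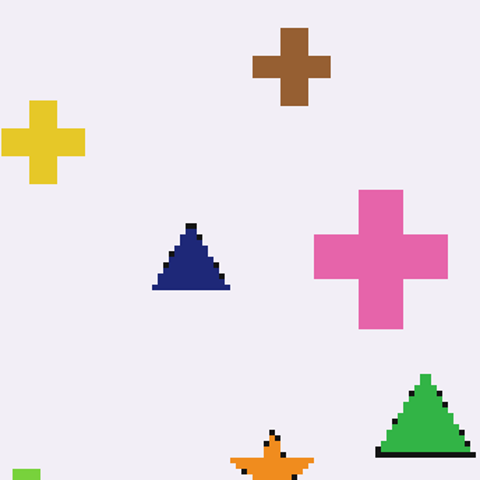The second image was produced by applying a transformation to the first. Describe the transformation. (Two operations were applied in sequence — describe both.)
It was lightly pixelated (a mild mosaic effect), then cropped slightly and scaled back up.

Shapes are reduced to large square blocks; fine edges and outlines are lost — a downscale-then-upscale (mosaic) effect. The visible shapes are larger and the field of view is narrower; shapes near the original edges may be partly or wholly outside the frame — a crop-and-rescale.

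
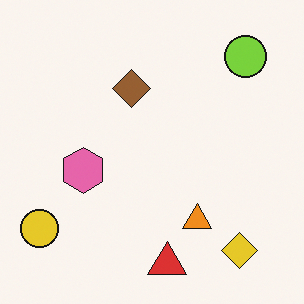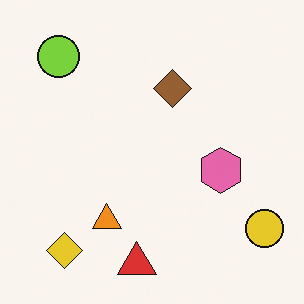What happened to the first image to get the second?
Flipped horizontally (left ↔ right).

The yellow circle is in the bottom-left of the first image and the bottom-right of the second — shapes on opposite sides of the vertical midline have swapped in a mirror flip.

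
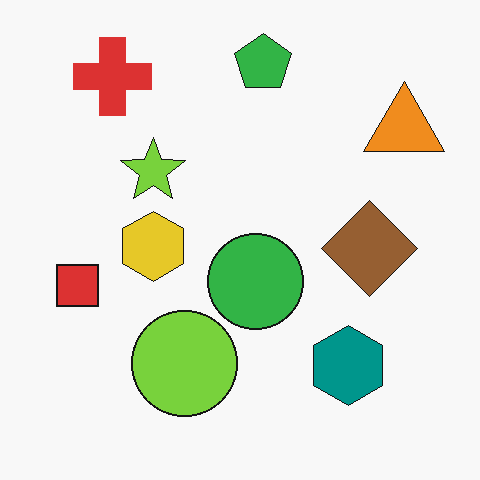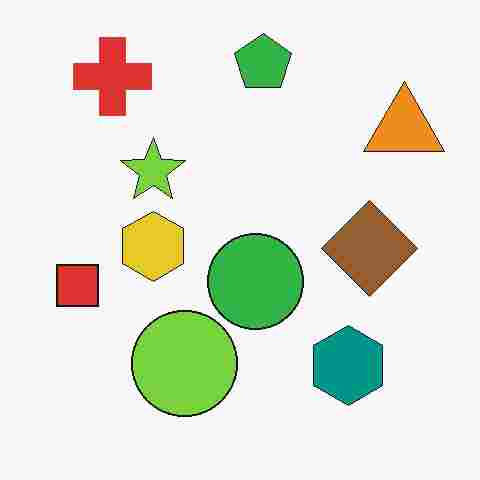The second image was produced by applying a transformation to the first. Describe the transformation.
Degraded with heavy JPEG compression.

Blocky 8×8 compression artifacts appear around shape edges and the flat background shows ringing — characteristic JPEG degradation.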